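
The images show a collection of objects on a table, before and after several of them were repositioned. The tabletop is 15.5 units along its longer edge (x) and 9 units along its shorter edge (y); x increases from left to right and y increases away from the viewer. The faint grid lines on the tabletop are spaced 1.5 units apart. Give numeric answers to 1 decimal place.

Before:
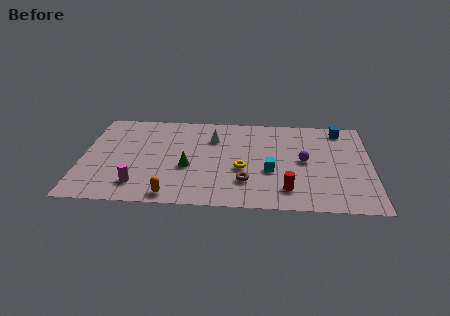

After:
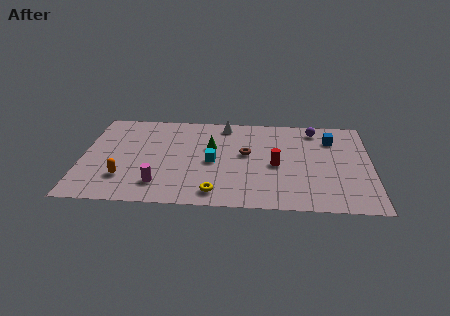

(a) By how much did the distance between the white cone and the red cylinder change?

-1.5

The distance was about 6.2 in the first image and 4.7 in the second, so they moved 1.5 units closer together.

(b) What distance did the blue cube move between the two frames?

1.1

The blue cube was near (13.9, 7.8) before and (13.4, 6.8) after, so it travelled √(0.5² + 1.0²) ≈ 1.1 units.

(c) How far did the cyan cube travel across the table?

3.2

The cyan cube moved from about (10.1, 3.5) to (7.0, 4.2), a distance of √(3.1² + 0.7²) ≈ 3.2.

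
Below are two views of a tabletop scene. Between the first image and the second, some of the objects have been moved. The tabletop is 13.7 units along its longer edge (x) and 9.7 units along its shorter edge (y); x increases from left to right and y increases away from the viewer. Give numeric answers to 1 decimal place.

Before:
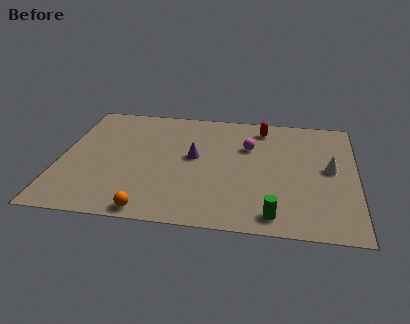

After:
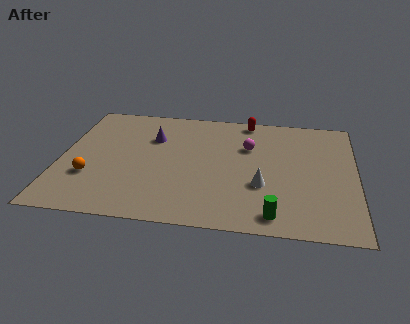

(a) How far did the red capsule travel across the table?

0.9

From (9.3, 8.2) to (8.6, 8.8), the red capsule covered √(0.7² + 0.6²) ≈ 0.9 units.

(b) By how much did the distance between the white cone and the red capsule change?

+1.0

Before: roughly 4.5 units apart; after: 5.5. That's 1.0 units further apart.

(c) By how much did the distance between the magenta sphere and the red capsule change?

+0.5

The distance was about 1.8 in the first image and 2.3 in the second, so they moved 0.5 units further apart.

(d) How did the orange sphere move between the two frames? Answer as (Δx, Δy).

(-2.9, 2.3)

The orange sphere started near (4.4, 0.8) and ended near (1.5, 3.1).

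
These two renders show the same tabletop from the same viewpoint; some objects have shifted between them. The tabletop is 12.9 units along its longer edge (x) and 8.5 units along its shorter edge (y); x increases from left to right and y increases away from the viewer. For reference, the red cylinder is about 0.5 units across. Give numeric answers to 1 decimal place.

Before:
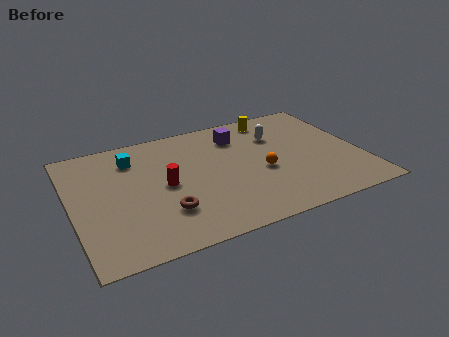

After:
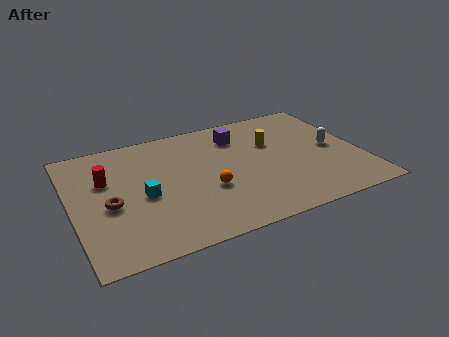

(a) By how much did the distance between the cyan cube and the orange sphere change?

-3.4

Before: roughly 6.3 units apart; after: 2.9. That's 3.4 units closer together.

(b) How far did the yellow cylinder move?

1.9

The yellow cylinder moved from about (9.4, 7.4) to (9.1, 5.5), a distance of √(0.3² + 1.9²) ≈ 1.9.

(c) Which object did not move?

the purple cube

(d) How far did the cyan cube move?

2.8

From (2.9, 6.6) to (3.1, 3.8), the cyan cube covered √(0.2² + 2.8²) ≈ 2.8 units.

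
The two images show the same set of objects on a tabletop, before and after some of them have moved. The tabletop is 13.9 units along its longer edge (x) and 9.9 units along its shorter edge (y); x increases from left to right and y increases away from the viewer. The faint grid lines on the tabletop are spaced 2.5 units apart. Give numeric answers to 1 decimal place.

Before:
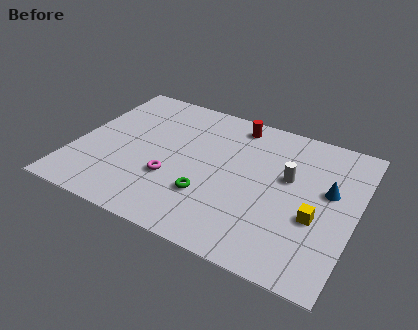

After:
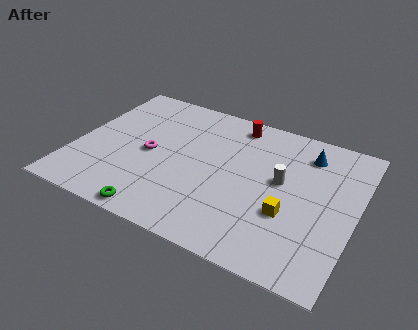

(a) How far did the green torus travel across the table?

3.1

From (6.9, 3.0) to (4.7, 0.8), the green torus covered √(2.2² + 2.2²) ≈ 3.1 units.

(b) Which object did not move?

the red cylinder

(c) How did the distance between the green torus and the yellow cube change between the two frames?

+1.4

The distance was about 5.3 in the first image and 6.7 in the second, so they moved 1.4 units further apart.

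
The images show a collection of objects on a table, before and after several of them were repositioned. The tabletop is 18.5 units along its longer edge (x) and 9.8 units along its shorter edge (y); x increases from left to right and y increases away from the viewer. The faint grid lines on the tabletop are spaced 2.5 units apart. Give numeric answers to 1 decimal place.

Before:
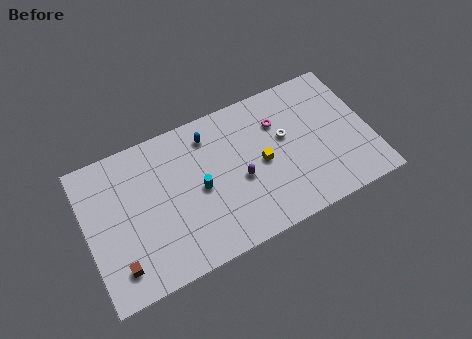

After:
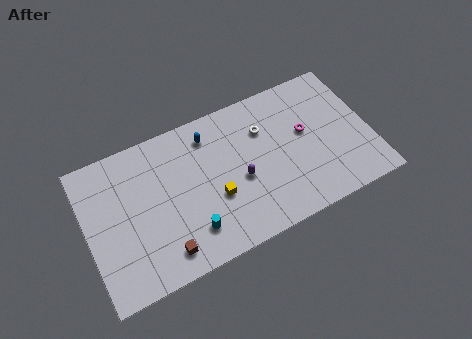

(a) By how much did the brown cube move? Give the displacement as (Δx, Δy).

(2.9, -0.3)

From the two frames, the brown cube sits at roughly (1.7, 1.9) before and (4.6, 1.6) after.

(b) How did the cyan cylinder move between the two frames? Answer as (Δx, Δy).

(-0.9, -2.5)

The cyan cylinder was at about (7.3, 4.7) and moved to about (6.4, 2.2).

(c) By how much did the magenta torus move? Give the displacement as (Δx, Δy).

(1.6, -1.4)

The magenta torus started near (12.8, 7.0) and ended near (14.4, 5.6).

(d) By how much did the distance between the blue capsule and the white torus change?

-1.6

Before: roughly 5.3 units apart; after: 3.7. That's 1.6 units closer together.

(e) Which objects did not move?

the purple capsule and the blue capsule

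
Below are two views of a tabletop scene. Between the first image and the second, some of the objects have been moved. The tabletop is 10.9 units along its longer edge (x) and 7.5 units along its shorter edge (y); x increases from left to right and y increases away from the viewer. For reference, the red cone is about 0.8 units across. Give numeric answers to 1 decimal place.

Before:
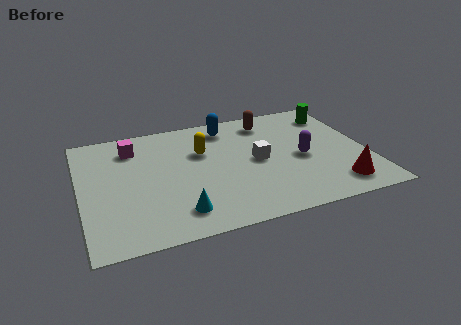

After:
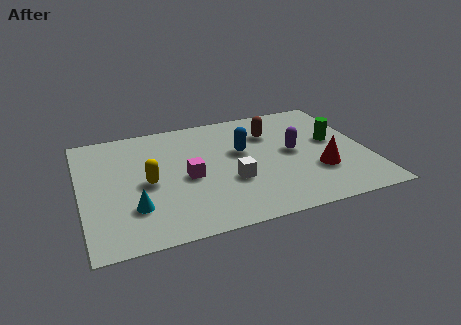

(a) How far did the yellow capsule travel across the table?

2.6

From (4.7, 4.9) to (2.5, 3.5), the yellow capsule covered √(2.2² + 1.4²) ≈ 2.6 units.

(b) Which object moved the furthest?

the magenta cube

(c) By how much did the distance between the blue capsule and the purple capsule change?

-1.9

The distance was about 3.9 in the first image and 2.0 in the second, so they moved 1.9 units closer together.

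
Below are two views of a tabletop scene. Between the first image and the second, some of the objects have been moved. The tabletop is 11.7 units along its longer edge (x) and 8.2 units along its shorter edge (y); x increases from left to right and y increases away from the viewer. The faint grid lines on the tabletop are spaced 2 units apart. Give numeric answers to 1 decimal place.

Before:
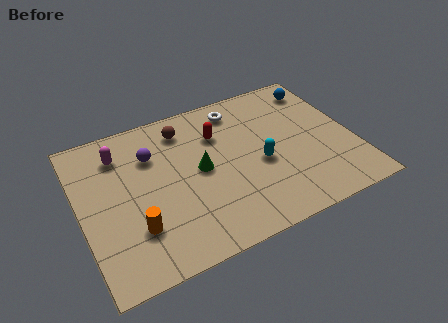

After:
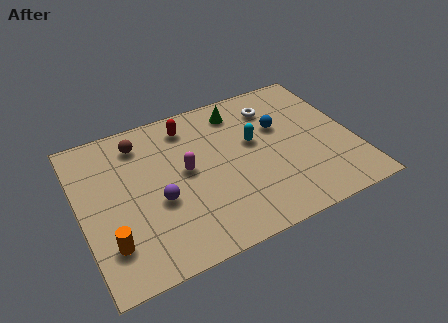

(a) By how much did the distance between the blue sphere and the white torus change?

-2.4

Before: roughly 3.6 units apart; after: 1.2. That's 2.4 units closer together.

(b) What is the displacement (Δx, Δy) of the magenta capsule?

(2.6, -2.0)

The magenta capsule was at about (1.9, 6.4) and moved to about (4.5, 4.4).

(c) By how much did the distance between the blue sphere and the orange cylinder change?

-1.4

The distance was about 9.7 in the first image and 8.3 in the second, so they moved 1.4 units closer together.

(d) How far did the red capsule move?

1.6

The red capsule was near (6.1, 5.8) before and (4.9, 6.8) after, so it travelled √(1.2² + 1.0²) ≈ 1.6 units.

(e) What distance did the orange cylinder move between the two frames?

1.1

From (2.1, 2.3) to (1.0, 2.0), the orange cylinder covered √(1.1² + 0.3²) ≈ 1.1 units.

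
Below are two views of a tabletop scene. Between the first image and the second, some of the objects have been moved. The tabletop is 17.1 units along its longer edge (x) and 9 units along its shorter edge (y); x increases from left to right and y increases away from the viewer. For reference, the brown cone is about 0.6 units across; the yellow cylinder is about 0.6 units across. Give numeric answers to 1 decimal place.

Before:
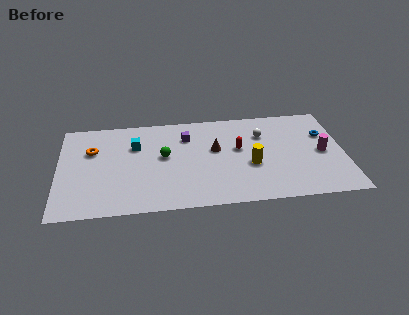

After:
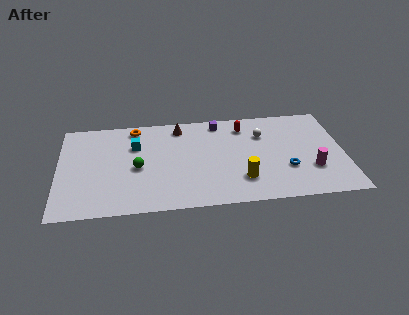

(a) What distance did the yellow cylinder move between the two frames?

1.4

The yellow cylinder moved from about (11.5, 3.6) to (10.9, 2.3), a distance of √(0.6² + 1.3²) ≈ 1.4.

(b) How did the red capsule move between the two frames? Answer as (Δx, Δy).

(0.4, 2.1)

The red capsule was at about (10.8, 5.2) and moved to about (11.2, 7.3).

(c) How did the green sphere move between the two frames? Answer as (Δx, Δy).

(-1.6, -0.9)

The green sphere started near (6.3, 5.0) and ended near (4.7, 4.1).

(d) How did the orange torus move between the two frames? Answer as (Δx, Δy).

(2.6, 1.9)

From the two frames, the orange torus sits at roughly (2.0, 6.0) before and (4.6, 7.9) after.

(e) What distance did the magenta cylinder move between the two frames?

1.7

The magenta cylinder was near (15.8, 4.3) before and (15.1, 2.8) after, so it travelled √(0.7² + 1.5²) ≈ 1.7 units.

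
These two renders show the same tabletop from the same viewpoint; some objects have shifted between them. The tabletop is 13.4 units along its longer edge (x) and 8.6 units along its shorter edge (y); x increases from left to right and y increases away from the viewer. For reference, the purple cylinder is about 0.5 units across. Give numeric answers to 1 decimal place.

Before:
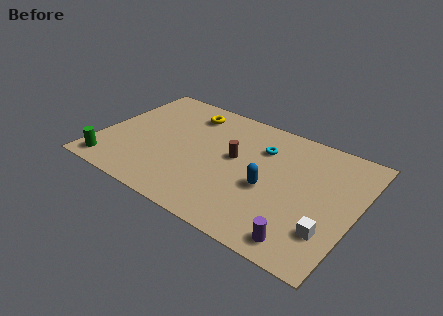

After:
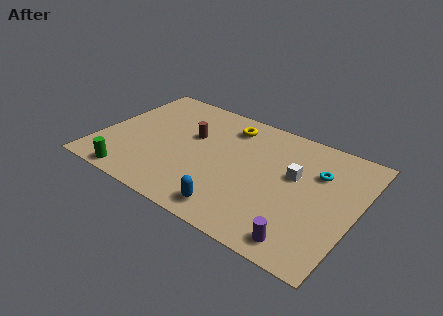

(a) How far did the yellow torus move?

2.2

The yellow torus moved from about (4.1, 7.0) to (6.3, 7.0), a distance of √(2.2² + 0.0²) ≈ 2.2.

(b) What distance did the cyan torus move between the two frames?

3.0

From (8.2, 6.2) to (11.2, 5.9), the cyan torus covered √(3.0² + 0.3²) ≈ 3.0 units.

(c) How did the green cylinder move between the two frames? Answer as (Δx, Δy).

(1.3, -0.3)

The green cylinder started near (1.0, 1.1) and ended near (2.3, 0.8).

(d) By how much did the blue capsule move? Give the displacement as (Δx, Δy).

(-1.4, -2.4)

From the two frames, the blue capsule sits at roughly (9.0, 3.6) before and (7.6, 1.2) after.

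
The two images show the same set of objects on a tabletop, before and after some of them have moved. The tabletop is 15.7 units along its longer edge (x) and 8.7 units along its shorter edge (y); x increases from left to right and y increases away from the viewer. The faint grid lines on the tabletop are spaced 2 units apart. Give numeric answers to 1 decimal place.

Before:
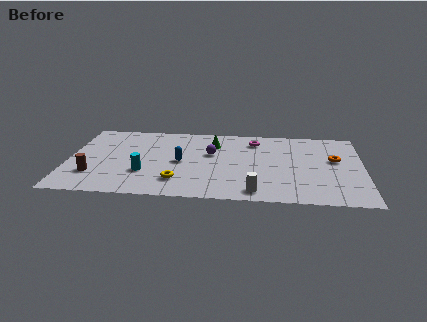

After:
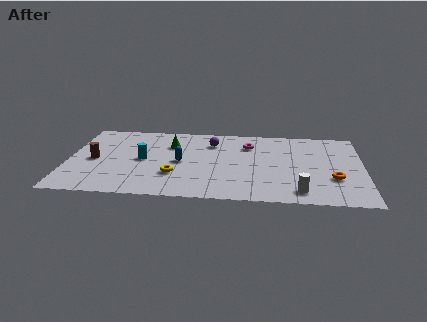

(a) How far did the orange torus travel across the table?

2.2

The orange torus moved from about (14.2, 5.1) to (14.1, 2.9), a distance of √(0.1² + 2.2²) ≈ 2.2.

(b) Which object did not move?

the blue capsule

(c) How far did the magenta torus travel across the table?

0.6

From (9.9, 7.0) to (9.6, 6.5), the magenta torus covered √(0.3² + 0.5²) ≈ 0.6 units.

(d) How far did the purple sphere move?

1.3

From (7.6, 5.3) to (7.6, 6.6), the purple sphere covered √(0.0² + 1.3²) ≈ 1.3 units.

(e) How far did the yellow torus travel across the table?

0.7

From (5.9, 2.0) to (5.7, 2.7), the yellow torus covered √(0.2² + 0.7²) ≈ 0.7 units.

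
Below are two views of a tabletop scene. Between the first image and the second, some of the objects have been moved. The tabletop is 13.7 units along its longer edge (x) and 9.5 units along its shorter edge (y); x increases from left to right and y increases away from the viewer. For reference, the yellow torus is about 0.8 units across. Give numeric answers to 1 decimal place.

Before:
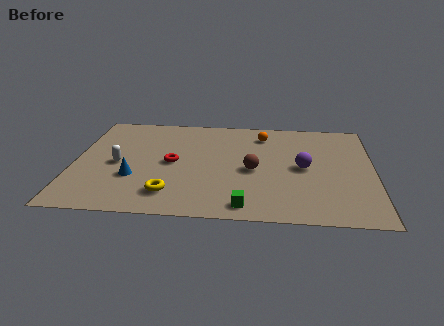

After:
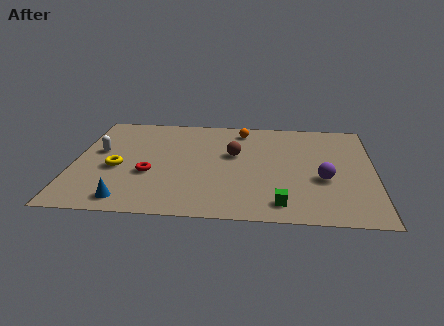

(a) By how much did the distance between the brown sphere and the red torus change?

+0.6

The distance was about 3.7 in the first image and 4.3 in the second, so they moved 0.6 units further apart.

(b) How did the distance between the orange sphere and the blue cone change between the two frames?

+1.2

Before: roughly 7.3 units apart; after: 8.5. That's 1.2 units further apart.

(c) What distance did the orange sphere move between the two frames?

1.1

The orange sphere was near (8.6, 7.7) before and (7.6, 8.1) after, so it travelled √(1.0² + 0.4²) ≈ 1.1 units.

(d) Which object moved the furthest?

the yellow torus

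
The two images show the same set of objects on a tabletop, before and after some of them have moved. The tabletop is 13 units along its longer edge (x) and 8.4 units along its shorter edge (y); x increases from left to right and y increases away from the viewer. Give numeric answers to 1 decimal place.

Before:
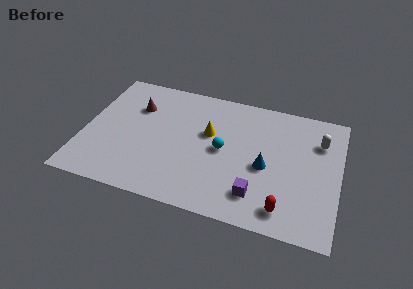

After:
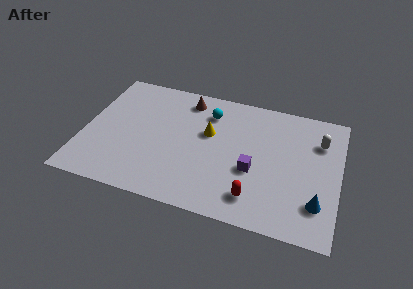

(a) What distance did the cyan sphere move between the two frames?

2.5

From (7.1, 4.2) to (6.2, 6.5), the cyan sphere covered √(0.9² + 2.3²) ≈ 2.5 units.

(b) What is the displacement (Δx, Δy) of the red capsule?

(-1.5, 0.3)

From the two frames, the red capsule sits at roughly (10.4, 1.3) before and (8.9, 1.6) after.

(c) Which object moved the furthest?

the blue cone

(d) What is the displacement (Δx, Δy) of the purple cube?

(-0.3, 1.5)

The purple cube started near (9.0, 1.8) and ended near (8.7, 3.3).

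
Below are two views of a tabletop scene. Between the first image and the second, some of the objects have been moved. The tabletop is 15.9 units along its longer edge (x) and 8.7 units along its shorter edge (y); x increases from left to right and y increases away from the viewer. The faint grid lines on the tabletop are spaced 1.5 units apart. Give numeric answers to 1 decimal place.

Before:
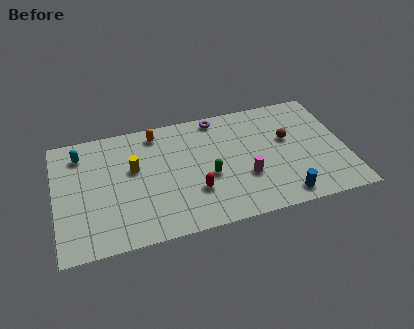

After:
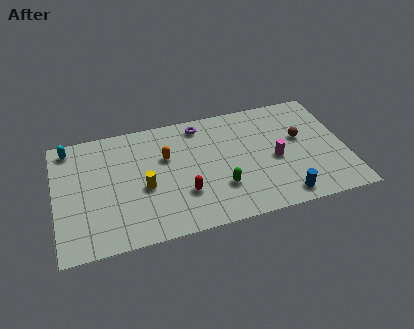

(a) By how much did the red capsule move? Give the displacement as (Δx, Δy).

(-0.6, 0.0)

The red capsule started near (7.5, 2.7) and ended near (6.9, 2.7).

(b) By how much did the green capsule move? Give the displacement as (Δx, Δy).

(0.6, -1.0)

The green capsule was at about (8.3, 3.6) and moved to about (8.9, 2.6).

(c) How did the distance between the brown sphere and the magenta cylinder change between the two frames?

-1.4

They were about 3.3 units apart before and 1.9 after — 1.4 units closer together.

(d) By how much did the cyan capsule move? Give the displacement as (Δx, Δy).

(-0.6, 0.6)

The cyan capsule started near (1.5, 7.0) and ended near (0.9, 7.6).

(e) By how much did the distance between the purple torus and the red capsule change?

-0.4

They were about 5.3 units apart before and 4.9 after — 0.4 units closer together.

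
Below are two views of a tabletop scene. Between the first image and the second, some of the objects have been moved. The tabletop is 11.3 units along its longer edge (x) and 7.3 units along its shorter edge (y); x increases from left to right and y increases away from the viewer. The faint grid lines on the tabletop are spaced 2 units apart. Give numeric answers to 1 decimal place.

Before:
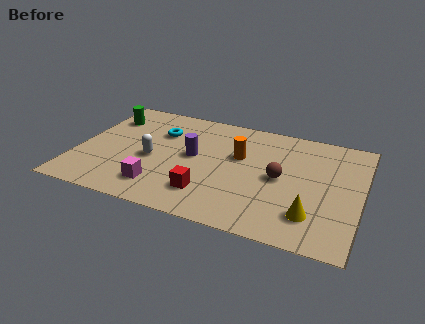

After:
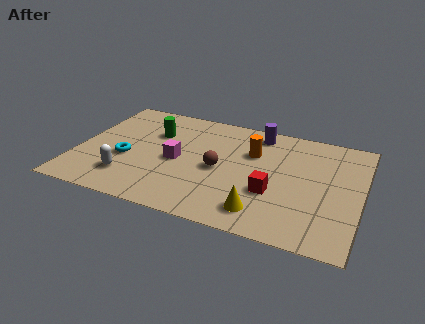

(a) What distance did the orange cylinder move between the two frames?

0.6

The orange cylinder was near (6.4, 4.5) before and (6.9, 4.9) after, so it travelled √(0.5² + 0.4²) ≈ 0.6 units.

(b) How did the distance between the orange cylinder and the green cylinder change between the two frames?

-1.6

They were about 5.6 units apart before and 4.0 after — 1.6 units closer together.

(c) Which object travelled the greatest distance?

the purple cylinder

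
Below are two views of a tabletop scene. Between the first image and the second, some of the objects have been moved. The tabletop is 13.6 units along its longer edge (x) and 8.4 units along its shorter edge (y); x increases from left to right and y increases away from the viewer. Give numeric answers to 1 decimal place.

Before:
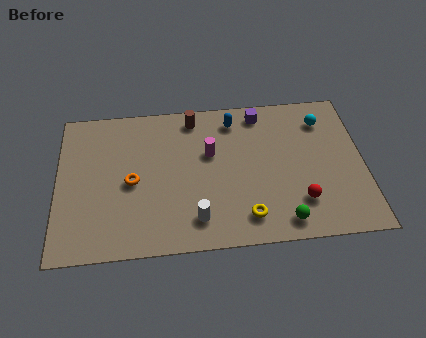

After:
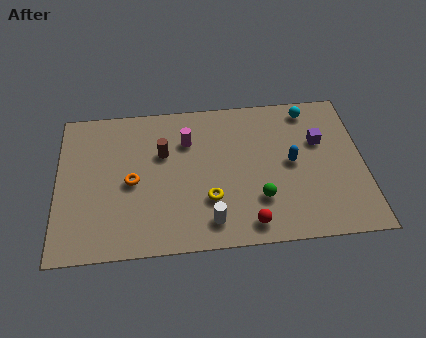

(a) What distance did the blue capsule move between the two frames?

3.7

From (7.9, 7.0) to (10.4, 4.3), the blue capsule covered √(2.5² + 2.7²) ≈ 3.7 units.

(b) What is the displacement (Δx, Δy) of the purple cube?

(2.6, -1.9)

The purple cube started near (9.1, 7.3) and ended near (11.7, 5.4).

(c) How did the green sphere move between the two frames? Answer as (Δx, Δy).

(-1.0, 1.3)

The green sphere started near (9.9, 1.1) and ended near (8.9, 2.4).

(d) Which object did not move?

the orange torus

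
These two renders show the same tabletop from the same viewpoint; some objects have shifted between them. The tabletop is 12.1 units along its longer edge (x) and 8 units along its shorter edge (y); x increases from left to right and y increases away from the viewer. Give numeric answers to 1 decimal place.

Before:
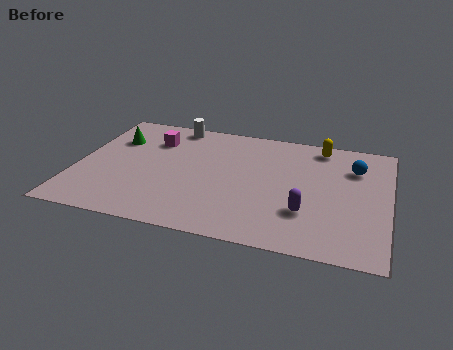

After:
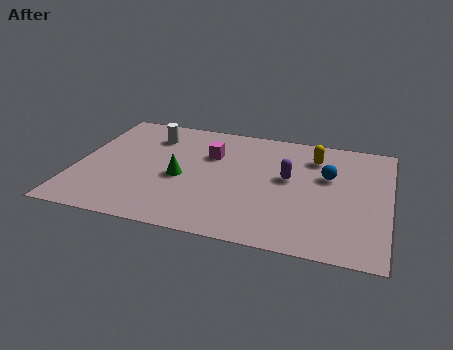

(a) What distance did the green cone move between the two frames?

3.5

From (1.3, 5.6) to (4.1, 3.5), the green cone covered √(2.8² + 2.1²) ≈ 3.5 units.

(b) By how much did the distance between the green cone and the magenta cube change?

+0.6

The distance was about 1.5 in the first image and 2.1 in the second, so they moved 0.6 units further apart.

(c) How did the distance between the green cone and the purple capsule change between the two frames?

-4.1

Before: roughly 8.3 units apart; after: 4.2. That's 4.1 units closer together.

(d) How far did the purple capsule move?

2.2

From (9.0, 2.4) to (8.2, 4.5), the purple capsule covered √(0.8² + 2.1²) ≈ 2.2 units.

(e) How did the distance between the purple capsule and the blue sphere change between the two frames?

-2.2

They were about 3.8 units apart before and 1.6 after — 2.2 units closer together.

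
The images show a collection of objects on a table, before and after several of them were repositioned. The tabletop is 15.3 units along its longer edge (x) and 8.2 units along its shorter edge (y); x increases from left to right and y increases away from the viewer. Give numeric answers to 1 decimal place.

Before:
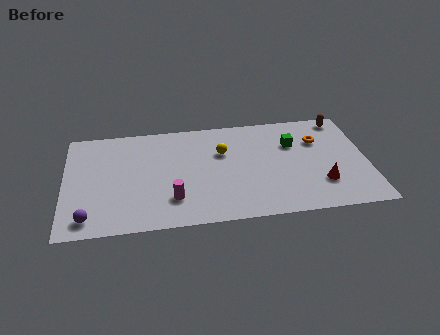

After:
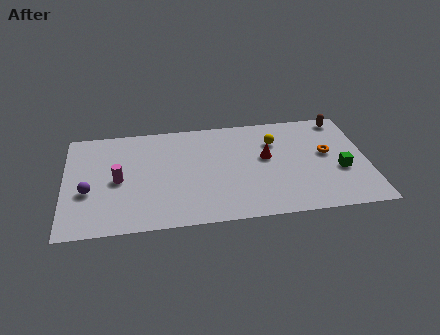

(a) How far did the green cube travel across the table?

3.3

The green cube moved from about (11.6, 5.6) to (13.9, 3.2), a distance of √(2.3² + 2.4²) ≈ 3.3.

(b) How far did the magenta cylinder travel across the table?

3.2

From (5.4, 2.1) to (2.7, 3.9), the magenta cylinder covered √(2.7² + 1.8²) ≈ 3.2 units.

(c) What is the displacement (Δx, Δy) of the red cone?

(-2.7, 2.4)

From the two frames, the red cone sits at roughly (12.9, 2.3) before and (10.2, 4.7) after.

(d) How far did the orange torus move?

1.2

From (12.9, 5.7) to (13.3, 4.6), the orange torus covered √(0.4² + 1.1²) ≈ 1.2 units.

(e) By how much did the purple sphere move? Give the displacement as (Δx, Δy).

(0.0, 2.0)

The purple sphere was at about (1.2, 1.2) and moved to about (1.2, 3.2).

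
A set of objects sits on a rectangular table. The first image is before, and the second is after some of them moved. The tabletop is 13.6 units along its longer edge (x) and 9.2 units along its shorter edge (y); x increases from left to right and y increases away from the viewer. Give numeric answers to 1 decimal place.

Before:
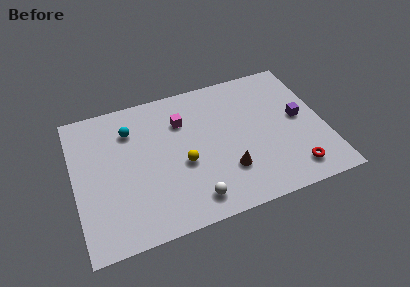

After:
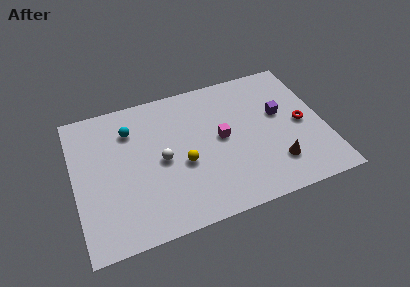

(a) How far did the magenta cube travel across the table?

2.7

The magenta cube was near (6.0, 6.6) before and (8.0, 4.8) after, so it travelled √(2.0² + 1.8²) ≈ 2.7 units.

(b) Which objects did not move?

the cyan sphere and the yellow sphere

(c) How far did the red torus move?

3.0

From (11.6, 1.5) to (12.4, 4.4), the red torus covered √(0.8² + 2.9²) ≈ 3.0 units.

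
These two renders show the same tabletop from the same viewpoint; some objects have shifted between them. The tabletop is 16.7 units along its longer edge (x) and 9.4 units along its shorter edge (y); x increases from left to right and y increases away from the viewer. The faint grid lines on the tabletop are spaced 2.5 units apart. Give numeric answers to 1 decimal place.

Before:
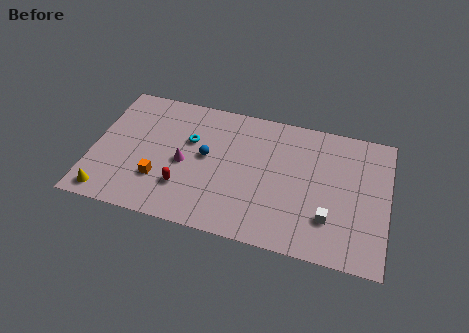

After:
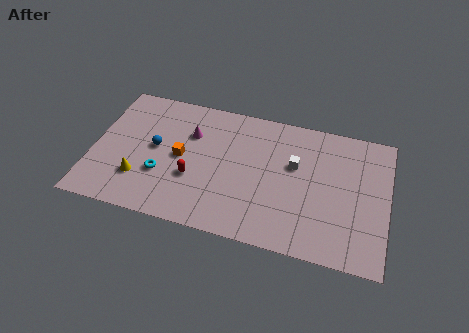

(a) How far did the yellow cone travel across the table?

2.3

The yellow cone was near (1.1, 1.1) before and (2.8, 2.6) after, so it travelled √(1.7² + 1.5²) ≈ 2.3 units.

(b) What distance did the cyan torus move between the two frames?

3.1

The cyan torus was near (5.4, 6.0) before and (4.0, 3.2) after, so it travelled √(1.4² + 2.8²) ≈ 3.1 units.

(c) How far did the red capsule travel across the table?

0.9

The red capsule was near (5.3, 2.6) before and (5.8, 3.4) after, so it travelled √(0.5² + 0.8²) ≈ 0.9 units.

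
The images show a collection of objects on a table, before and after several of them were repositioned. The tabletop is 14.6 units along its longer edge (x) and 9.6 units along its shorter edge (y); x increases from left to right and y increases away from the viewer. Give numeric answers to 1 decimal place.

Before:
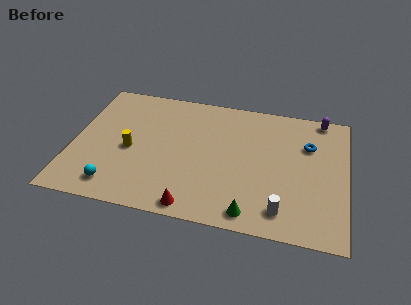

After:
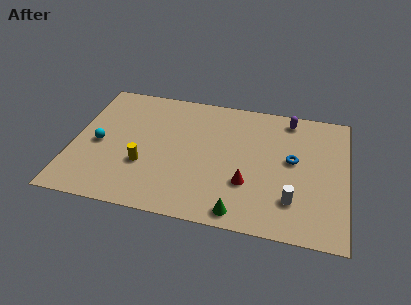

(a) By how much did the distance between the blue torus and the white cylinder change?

-2.2

Before: roughly 5.1 units apart; after: 2.9. That's 2.2 units closer together.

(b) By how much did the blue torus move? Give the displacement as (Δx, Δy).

(-0.8, -1.3)

The blue torus was at about (12.5, 6.6) and moved to about (11.7, 5.3).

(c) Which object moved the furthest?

the red cone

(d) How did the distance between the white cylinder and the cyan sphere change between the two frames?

+1.8

The distance was about 8.8 in the first image and 10.6 in the second, so they moved 1.8 units further apart.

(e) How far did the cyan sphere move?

3.1

From (2.5, 1.5) to (1.4, 4.4), the cyan sphere covered √(1.1² + 2.9²) ≈ 3.1 units.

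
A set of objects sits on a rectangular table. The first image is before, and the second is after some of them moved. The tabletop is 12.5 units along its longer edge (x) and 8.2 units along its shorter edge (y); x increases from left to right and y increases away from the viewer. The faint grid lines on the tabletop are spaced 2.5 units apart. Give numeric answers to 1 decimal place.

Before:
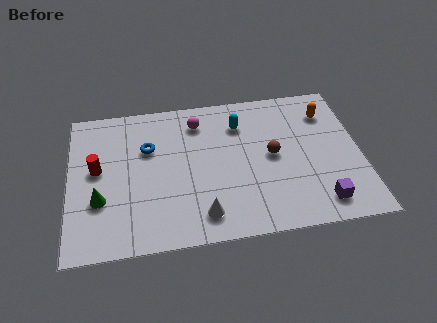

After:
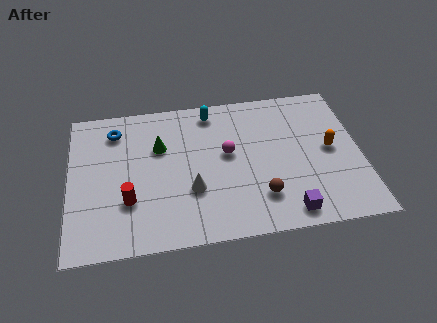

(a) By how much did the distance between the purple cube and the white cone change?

-0.6

They were about 5.0 units apart before and 4.4 after — 0.6 units closer together.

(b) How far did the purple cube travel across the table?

1.4

From (10.6, 1.3) to (9.2, 1.0), the purple cube covered √(1.4² + 0.3²) ≈ 1.4 units.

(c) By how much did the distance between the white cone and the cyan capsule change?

-0.7

They were about 5.1 units apart before and 4.4 after — 0.7 units closer together.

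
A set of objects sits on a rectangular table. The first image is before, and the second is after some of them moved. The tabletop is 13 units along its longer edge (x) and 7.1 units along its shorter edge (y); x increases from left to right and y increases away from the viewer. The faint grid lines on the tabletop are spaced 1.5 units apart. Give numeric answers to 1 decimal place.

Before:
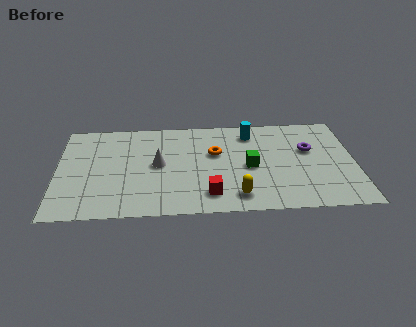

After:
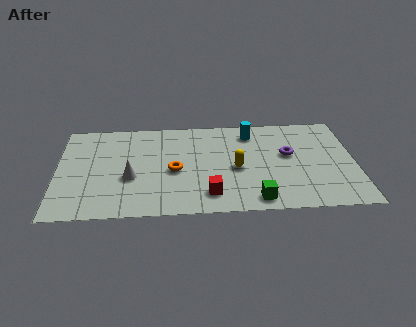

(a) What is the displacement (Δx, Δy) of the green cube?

(0.2, -2.4)

The green cube started near (8.4, 3.3) and ended near (8.6, 0.9).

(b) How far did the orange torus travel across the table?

2.2

From (6.9, 4.4) to (5.1, 3.2), the orange torus covered √(1.8² + 1.2²) ≈ 2.2 units.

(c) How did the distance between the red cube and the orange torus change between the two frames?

-0.7

The distance was about 3.0 in the first image and 2.3 in the second, so they moved 0.7 units closer together.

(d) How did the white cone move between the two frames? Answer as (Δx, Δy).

(-1.2, -0.9)

The white cone started near (4.4, 3.7) and ended near (3.2, 2.8).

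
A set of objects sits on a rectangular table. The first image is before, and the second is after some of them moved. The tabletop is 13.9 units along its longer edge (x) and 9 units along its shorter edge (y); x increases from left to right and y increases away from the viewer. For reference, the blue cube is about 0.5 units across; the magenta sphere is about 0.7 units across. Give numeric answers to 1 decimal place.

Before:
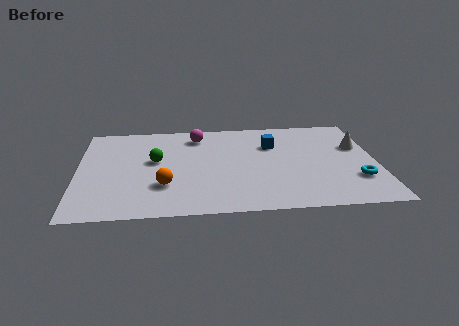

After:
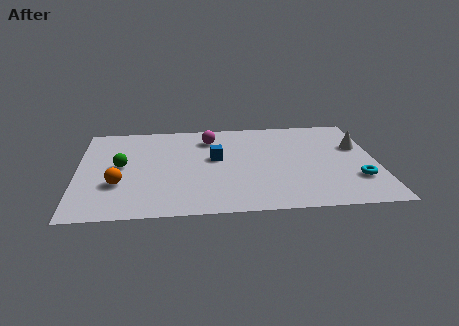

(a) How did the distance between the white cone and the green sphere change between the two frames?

+1.6

They were about 9.5 units apart before and 11.1 after — 1.6 units further apart.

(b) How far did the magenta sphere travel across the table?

0.7

The magenta sphere moved from about (5.6, 7.4) to (6.2, 7.1), a distance of √(0.6² + 0.3²) ≈ 0.7.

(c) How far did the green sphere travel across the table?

1.6

From (3.6, 5.1) to (2.0, 4.7), the green sphere covered √(1.6² + 0.4²) ≈ 1.6 units.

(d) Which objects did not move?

the cyan torus and the white cone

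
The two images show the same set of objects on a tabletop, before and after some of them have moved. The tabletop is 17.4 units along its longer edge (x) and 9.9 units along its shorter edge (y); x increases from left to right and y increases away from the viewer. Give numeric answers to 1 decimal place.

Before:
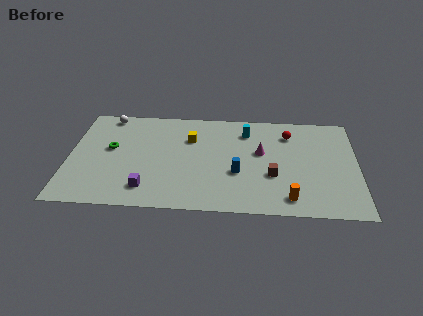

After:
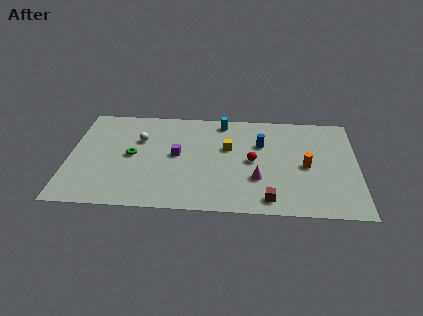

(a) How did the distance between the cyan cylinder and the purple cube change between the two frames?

-3.9

Before: roughly 8.3 units apart; after: 4.4. That's 3.9 units closer together.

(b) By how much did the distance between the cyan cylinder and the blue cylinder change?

-0.9

The distance was about 4.1 in the first image and 3.2 in the second, so they moved 0.9 units closer together.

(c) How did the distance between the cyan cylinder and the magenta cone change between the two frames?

+3.7

They were about 2.2 units apart before and 5.9 after — 3.7 units further apart.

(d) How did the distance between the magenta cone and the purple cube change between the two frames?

-2.5

The distance was about 7.8 in the first image and 5.3 in the second, so they moved 2.5 units closer together.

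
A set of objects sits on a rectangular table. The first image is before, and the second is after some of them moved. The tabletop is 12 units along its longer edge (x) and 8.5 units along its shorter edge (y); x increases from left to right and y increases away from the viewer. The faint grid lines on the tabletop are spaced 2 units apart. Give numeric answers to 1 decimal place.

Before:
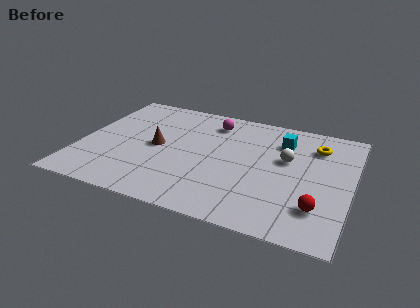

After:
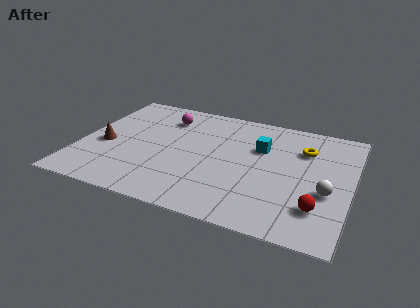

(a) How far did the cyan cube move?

1.2

The cyan cube moved from about (8.8, 6.4) to (7.9, 5.6), a distance of √(0.9² + 0.8²) ≈ 1.2.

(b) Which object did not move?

the red sphere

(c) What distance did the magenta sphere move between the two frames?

2.1

From (5.6, 6.9) to (3.5, 6.6), the magenta sphere covered √(2.1² + 0.3²) ≈ 2.1 units.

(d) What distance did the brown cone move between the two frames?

2.4

From (3.4, 4.2) to (1.1, 3.6), the brown cone covered √(2.3² + 0.6²) ≈ 2.4 units.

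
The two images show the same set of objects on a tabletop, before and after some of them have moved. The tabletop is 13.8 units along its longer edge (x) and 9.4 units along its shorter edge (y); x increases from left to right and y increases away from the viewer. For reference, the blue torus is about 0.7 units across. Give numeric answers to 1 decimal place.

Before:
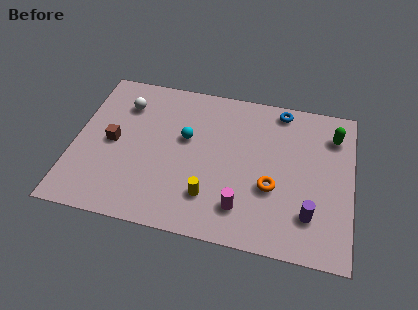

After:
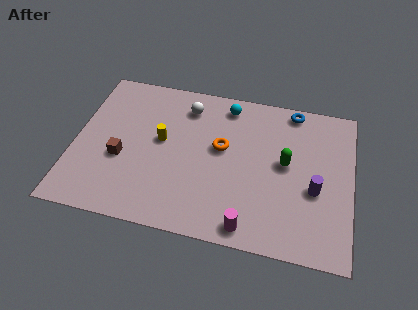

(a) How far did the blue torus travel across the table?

0.6

From (10.1, 8.4) to (10.7, 8.5), the blue torus covered √(0.6² + 0.1²) ≈ 0.6 units.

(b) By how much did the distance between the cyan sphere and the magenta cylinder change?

+2.6

They were about 4.7 units apart before and 7.3 after — 2.6 units further apart.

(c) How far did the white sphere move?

3.1

From (2.3, 7.1) to (5.4, 7.6), the white sphere covered √(3.1² + 0.5²) ≈ 3.1 units.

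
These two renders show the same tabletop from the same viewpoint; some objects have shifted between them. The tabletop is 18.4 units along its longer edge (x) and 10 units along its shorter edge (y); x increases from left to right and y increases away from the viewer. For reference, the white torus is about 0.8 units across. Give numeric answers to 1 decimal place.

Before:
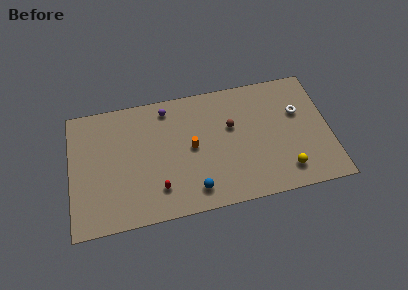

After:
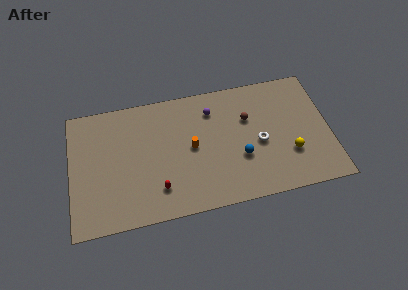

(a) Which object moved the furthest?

the blue sphere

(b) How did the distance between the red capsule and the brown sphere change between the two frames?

+1.2

Before: roughly 6.7 units apart; after: 7.9. That's 1.2 units further apart.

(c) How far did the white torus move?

3.5

From (16.3, 6.4) to (13.4, 4.5), the white torus covered √(2.9² + 1.9²) ≈ 3.5 units.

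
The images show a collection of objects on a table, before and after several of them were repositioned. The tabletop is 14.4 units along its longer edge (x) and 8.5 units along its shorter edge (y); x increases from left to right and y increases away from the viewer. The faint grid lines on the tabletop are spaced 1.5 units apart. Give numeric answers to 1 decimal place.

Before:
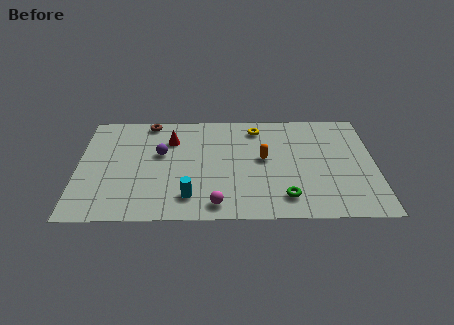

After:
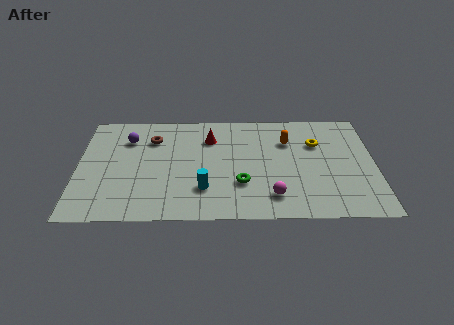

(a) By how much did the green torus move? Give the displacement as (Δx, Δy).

(-2.1, 1.1)

The green torus was at about (10.0, 1.6) and moved to about (7.9, 2.7).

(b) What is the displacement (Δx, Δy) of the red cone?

(1.9, 0.1)

From the two frames, the red cone sits at roughly (4.5, 6.2) before and (6.4, 6.3) after.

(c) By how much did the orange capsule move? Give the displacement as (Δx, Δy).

(1.2, 1.4)

From the two frames, the orange capsule sits at roughly (9.0, 4.6) before and (10.2, 6.0) after.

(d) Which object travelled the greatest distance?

the yellow torus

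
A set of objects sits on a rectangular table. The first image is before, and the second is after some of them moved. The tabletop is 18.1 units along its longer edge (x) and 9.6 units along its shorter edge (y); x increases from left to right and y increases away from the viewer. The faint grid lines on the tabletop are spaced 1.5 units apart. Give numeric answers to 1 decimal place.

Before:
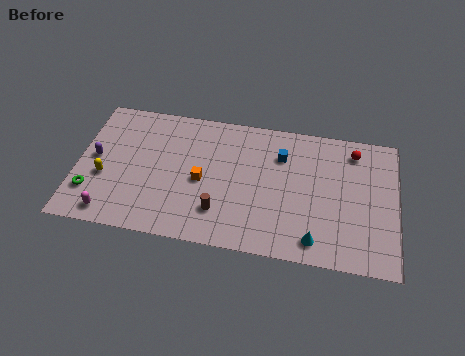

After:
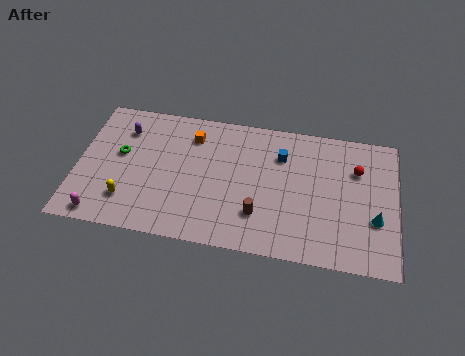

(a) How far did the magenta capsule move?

0.5

From (2.1, 1.2) to (1.6, 1.0), the magenta capsule covered √(0.5² + 0.2²) ≈ 0.5 units.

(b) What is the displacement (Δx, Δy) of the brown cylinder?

(2.2, 0.2)

The brown cylinder started near (8.2, 2.4) and ended near (10.4, 2.6).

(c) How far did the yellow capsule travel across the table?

2.0

From (1.6, 3.7) to (3.0, 2.3), the yellow capsule covered √(1.4² + 1.4²) ≈ 2.0 units.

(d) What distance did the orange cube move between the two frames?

3.2

From (7.1, 4.4) to (6.4, 7.5), the orange cube covered √(0.7² + 3.1²) ≈ 3.2 units.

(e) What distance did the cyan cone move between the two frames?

3.9

The cyan cone moved from about (13.6, 1.4) to (16.9, 3.4), a distance of √(3.3² + 2.0²) ≈ 3.9.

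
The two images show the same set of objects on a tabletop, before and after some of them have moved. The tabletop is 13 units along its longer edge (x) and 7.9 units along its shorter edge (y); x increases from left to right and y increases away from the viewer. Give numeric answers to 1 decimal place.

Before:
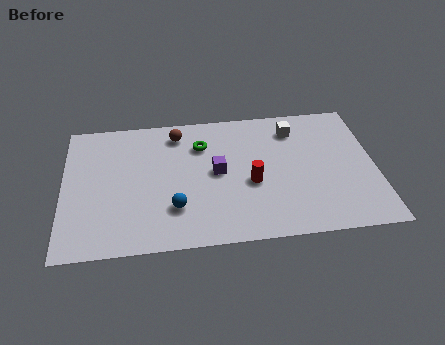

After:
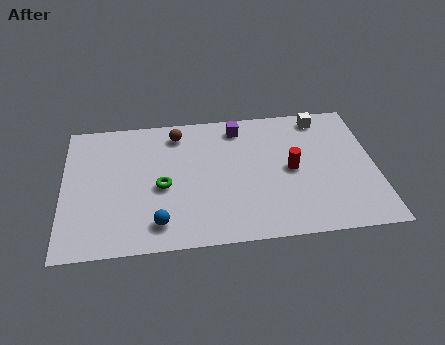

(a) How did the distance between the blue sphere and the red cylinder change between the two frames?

+2.7

They were about 3.4 units apart before and 6.1 after — 2.7 units further apart.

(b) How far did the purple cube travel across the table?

2.8

From (6.4, 4.1) to (7.4, 6.7), the purple cube covered √(1.0² + 2.6²) ≈ 2.8 units.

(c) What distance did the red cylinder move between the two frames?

1.8

The red cylinder was near (7.8, 3.3) before and (9.5, 3.9) after, so it travelled √(1.7² + 0.6²) ≈ 1.8 units.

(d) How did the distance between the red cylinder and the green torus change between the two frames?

+2.2

Before: roughly 3.2 units apart; after: 5.4. That's 2.2 units further apart.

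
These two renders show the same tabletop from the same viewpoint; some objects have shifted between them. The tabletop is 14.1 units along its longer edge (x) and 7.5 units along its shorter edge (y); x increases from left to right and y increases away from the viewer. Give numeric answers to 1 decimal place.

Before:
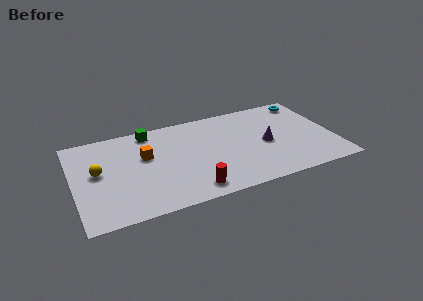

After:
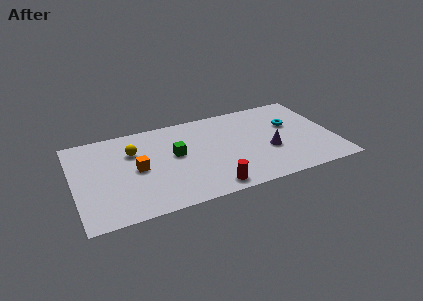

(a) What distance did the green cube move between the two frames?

2.7

From (4.3, 6.6) to (5.5, 4.2), the green cube covered √(1.2² + 2.4²) ≈ 2.7 units.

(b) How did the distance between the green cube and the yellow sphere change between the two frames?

-1.5

Before: roughly 3.9 units apart; after: 2.4. That's 1.5 units closer together.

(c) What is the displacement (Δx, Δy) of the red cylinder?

(1.0, -0.2)

The red cylinder was at about (6.1, 1.1) and moved to about (7.1, 0.9).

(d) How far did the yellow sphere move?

2.3

The yellow sphere moved from about (1.3, 4.1) to (3.3, 5.2), a distance of √(2.0² + 1.1²) ≈ 2.3.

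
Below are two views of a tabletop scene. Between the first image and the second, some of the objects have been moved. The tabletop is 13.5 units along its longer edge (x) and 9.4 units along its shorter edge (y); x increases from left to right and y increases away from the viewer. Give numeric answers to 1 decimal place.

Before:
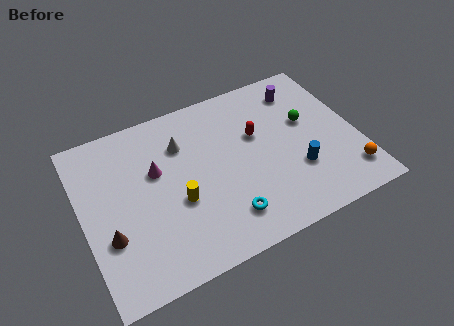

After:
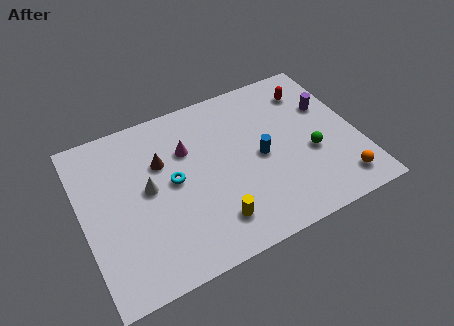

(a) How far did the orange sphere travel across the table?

0.6

The orange sphere was near (12.7, 1.8) before and (12.2, 1.5) after, so it travelled √(0.5² + 0.3²) ≈ 0.6 units.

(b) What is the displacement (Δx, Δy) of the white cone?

(-1.9, -1.8)

The white cone was at about (5.1, 6.8) and moved to about (3.2, 5.0).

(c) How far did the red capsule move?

3.3

The red capsule moved from about (8.7, 5.8) to (11.6, 7.4), a distance of √(2.9² + 1.6²) ≈ 3.3.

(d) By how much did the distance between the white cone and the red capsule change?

+5.0

The distance was about 3.7 in the first image and 8.7 in the second, so they moved 5.0 units further apart.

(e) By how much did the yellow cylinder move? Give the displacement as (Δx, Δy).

(1.5, -1.8)

From the two frames, the yellow cylinder sits at roughly (4.5, 3.7) before and (6.0, 1.9) after.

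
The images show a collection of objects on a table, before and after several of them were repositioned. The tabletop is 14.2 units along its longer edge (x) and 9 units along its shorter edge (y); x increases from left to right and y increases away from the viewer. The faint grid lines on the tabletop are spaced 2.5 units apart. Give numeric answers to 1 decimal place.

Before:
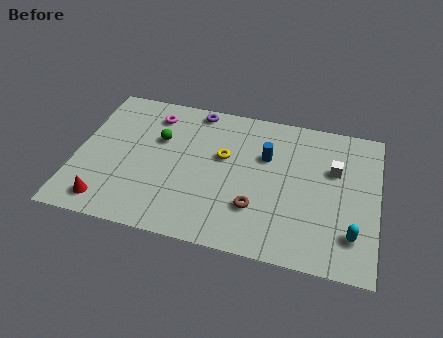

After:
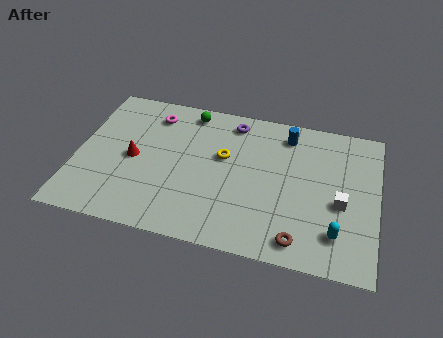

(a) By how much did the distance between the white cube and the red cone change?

-1.5

They were about 11.3 units apart before and 9.8 after — 1.5 units closer together.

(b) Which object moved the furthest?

the red cone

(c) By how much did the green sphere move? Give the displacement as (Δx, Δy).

(1.3, 2.1)

The green sphere was at about (3.8, 5.8) and moved to about (5.1, 7.9).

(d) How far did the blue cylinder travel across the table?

1.8

From (8.9, 5.9) to (9.8, 7.5), the blue cylinder covered √(0.9² + 1.6²) ≈ 1.8 units.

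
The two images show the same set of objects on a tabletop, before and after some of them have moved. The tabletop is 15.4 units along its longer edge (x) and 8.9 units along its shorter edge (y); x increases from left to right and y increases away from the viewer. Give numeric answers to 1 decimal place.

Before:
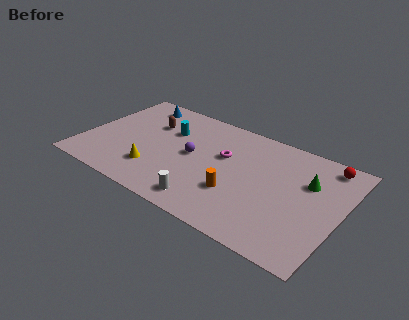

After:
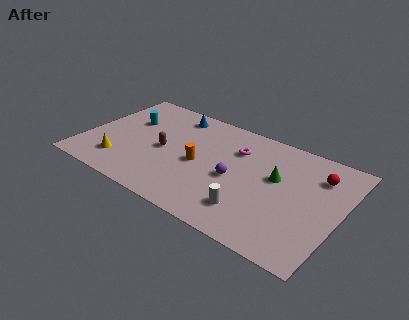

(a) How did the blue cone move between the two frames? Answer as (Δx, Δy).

(2.3, 0.0)

The blue cone was at about (2.5, 7.6) and moved to about (4.8, 7.6).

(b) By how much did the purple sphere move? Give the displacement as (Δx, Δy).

(2.7, -0.6)

The purple sphere started near (6.5, 4.6) and ended near (9.2, 4.0).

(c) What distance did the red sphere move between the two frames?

1.1

From (14.1, 7.8) to (13.8, 6.7), the red sphere covered √(0.3² + 1.1²) ≈ 1.1 units.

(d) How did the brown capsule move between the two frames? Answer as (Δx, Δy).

(1.2, -1.9)

The brown capsule was at about (3.6, 6.1) and moved to about (4.8, 4.2).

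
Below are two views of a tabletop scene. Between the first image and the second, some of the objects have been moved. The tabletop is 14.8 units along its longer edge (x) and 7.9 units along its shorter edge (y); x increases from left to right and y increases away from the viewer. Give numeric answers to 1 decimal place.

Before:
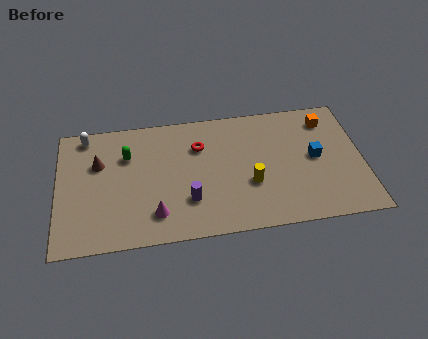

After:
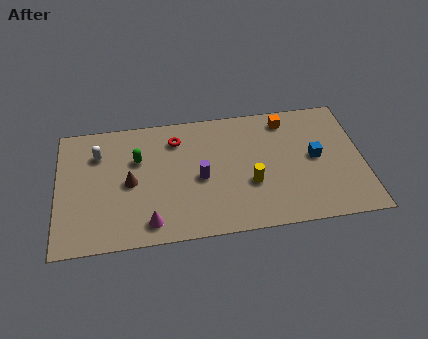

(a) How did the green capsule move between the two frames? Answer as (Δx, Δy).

(0.5, -0.3)

The green capsule started near (3.4, 5.5) and ended near (3.9, 5.2).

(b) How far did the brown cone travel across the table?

2.1

From (2.0, 5.2) to (3.5, 3.8), the brown cone covered √(1.5² + 1.4²) ≈ 2.1 units.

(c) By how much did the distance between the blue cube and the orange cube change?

+0.5

The distance was about 2.4 in the first image and 2.9 in the second, so they moved 0.5 units further apart.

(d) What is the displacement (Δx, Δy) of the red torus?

(-1.1, 0.6)

The red torus started near (6.9, 5.6) and ended near (5.8, 6.2).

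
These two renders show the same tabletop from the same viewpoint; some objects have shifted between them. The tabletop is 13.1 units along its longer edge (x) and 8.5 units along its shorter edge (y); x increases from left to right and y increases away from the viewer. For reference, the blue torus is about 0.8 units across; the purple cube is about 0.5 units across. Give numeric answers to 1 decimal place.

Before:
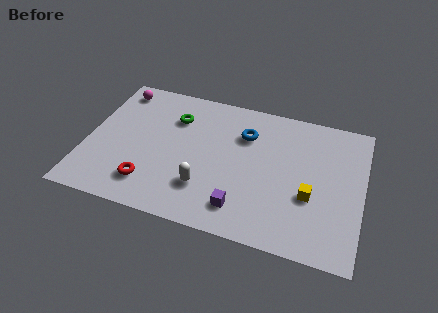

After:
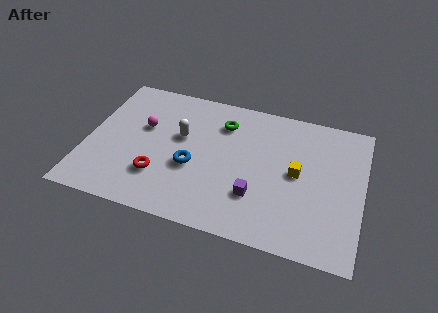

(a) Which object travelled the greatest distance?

the blue torus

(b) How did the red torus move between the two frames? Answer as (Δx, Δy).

(0.4, 0.6)

The red torus was at about (3.2, 1.8) and moved to about (3.6, 2.4).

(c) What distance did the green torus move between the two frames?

2.3

From (4.0, 6.2) to (6.3, 6.5), the green torus covered √(2.3² + 0.3²) ≈ 2.3 units.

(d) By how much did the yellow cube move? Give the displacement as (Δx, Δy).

(-0.7, 1.2)

From the two frames, the yellow cube sits at roughly (10.7, 3.2) before and (10.0, 4.4) after.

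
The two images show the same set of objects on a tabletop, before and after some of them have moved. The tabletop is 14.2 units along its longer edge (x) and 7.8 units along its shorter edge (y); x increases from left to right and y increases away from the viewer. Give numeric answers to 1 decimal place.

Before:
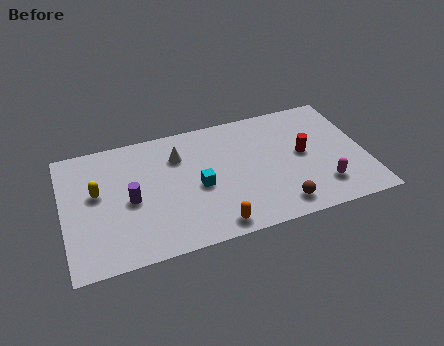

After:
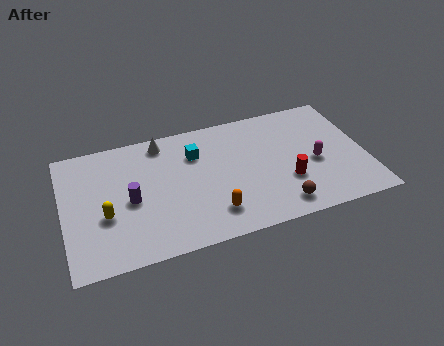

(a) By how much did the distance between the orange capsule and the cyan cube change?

+1.3

They were about 2.6 units apart before and 3.9 after — 1.3 units further apart.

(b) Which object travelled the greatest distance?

the cyan cube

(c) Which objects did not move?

the brown sphere and the purple cylinder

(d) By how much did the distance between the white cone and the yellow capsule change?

+0.7

Before: roughly 4.1 units apart; after: 4.8. That's 0.7 units further apart.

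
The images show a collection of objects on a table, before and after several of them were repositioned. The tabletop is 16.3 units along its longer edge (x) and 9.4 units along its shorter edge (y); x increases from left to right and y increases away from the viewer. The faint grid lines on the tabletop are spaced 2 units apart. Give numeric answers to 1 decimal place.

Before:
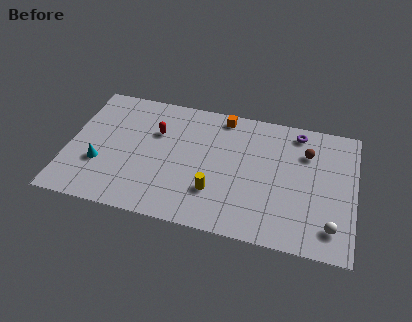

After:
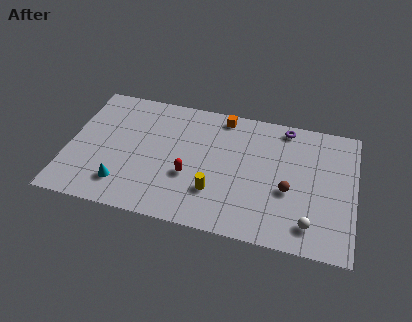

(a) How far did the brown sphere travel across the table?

3.1

The brown sphere was near (13.5, 6.8) before and (12.6, 3.8) after, so it travelled √(0.9² + 3.0²) ≈ 3.1 units.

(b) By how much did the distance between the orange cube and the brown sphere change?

+0.9

Before: roughly 5.2 units apart; after: 6.1. That's 0.9 units further apart.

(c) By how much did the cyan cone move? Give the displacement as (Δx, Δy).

(1.4, -1.2)

The cyan cone started near (1.9, 3.2) and ended near (3.3, 2.0).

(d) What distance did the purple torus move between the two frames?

0.7

The purple torus moved from about (12.9, 8.2) to (12.2, 8.4), a distance of √(0.7² + 0.2²) ≈ 0.7.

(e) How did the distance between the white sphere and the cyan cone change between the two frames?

-2.7

Before: roughly 13.3 units apart; after: 10.6. That's 2.7 units closer together.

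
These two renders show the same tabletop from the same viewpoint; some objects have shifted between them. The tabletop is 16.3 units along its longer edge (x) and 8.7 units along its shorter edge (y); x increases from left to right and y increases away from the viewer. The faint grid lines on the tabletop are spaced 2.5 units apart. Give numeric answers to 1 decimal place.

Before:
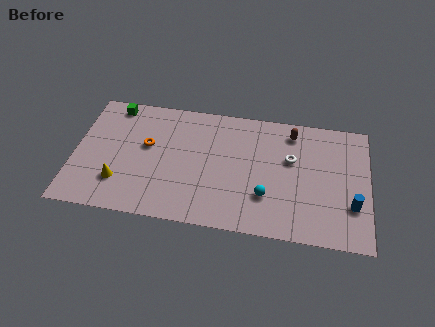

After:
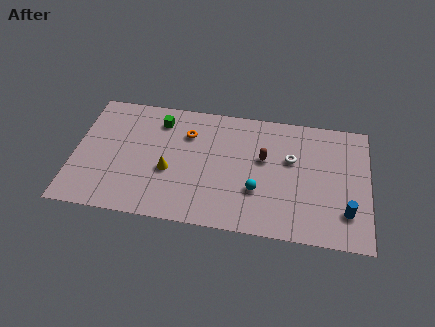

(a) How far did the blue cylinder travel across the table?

0.6

The blue cylinder was near (15.4, 2.7) before and (15.1, 2.2) after, so it travelled √(0.3² + 0.5²) ≈ 0.6 units.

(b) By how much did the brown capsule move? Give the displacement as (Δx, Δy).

(-1.5, -2.1)

From the two frames, the brown capsule sits at roughly (12.0, 7.3) before and (10.5, 5.2) after.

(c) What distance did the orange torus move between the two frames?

2.5

The orange torus moved from about (4.0, 5.1) to (6.2, 6.3), a distance of √(2.2² + 1.2²) ≈ 2.5.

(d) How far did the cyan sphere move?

0.6

From (10.7, 2.6) to (10.2, 2.9), the cyan sphere covered √(0.5² + 0.3²) ≈ 0.6 units.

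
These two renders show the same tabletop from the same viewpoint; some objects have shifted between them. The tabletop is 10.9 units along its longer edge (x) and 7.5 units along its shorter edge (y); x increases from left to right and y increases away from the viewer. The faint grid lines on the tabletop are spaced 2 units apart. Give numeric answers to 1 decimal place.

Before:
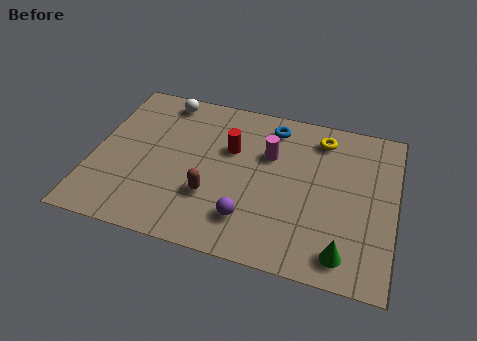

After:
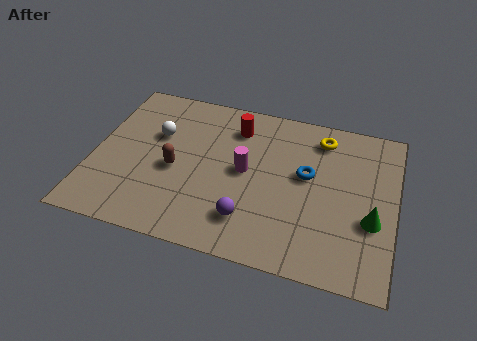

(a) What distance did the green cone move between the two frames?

1.9

From (9.2, 1.1) to (10.1, 2.8), the green cone covered √(0.9² + 1.7²) ≈ 1.9 units.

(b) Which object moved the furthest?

the blue torus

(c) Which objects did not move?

the purple sphere and the yellow torus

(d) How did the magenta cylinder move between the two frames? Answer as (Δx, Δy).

(-0.8, -1.0)

From the two frames, the magenta cylinder sits at roughly (6.3, 4.9) before and (5.5, 3.9) after.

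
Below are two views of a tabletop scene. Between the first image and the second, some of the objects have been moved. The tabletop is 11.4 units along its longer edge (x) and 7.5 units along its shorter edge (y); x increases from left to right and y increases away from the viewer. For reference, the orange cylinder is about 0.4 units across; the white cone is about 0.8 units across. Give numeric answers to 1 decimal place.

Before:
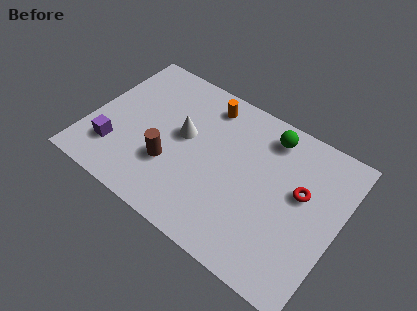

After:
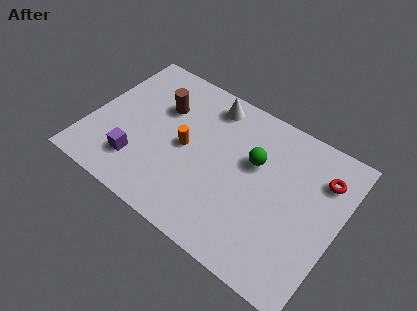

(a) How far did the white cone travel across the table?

2.3

The white cone moved from about (4.2, 4.2) to (5.0, 6.4), a distance of √(0.8² + 2.2²) ≈ 2.3.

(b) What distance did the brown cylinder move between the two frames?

2.8

From (3.9, 2.5) to (3.0, 5.1), the brown cylinder covered √(0.9² + 2.6²) ≈ 2.8 units.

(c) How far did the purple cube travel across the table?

1.1

From (1.4, 1.9) to (2.5, 1.8), the purple cube covered √(1.1² + 0.1²) ≈ 1.1 units.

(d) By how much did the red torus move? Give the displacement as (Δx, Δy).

(0.8, 1.2)

The red torus started near (9.6, 4.4) and ended near (10.4, 5.6).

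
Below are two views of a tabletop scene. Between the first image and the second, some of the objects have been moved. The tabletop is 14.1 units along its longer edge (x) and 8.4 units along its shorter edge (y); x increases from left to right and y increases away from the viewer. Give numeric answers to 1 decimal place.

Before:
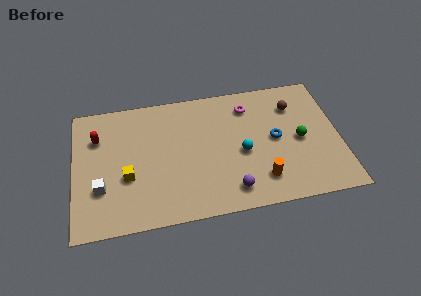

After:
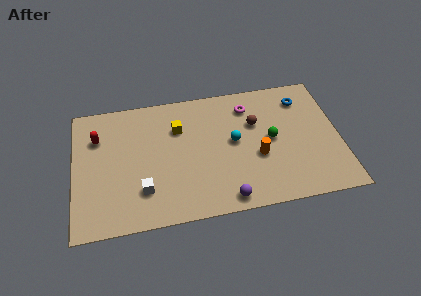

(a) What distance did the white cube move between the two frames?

2.3

The white cube was near (1.4, 2.7) before and (3.6, 2.2) after, so it travelled √(2.2² + 0.5²) ≈ 2.3 units.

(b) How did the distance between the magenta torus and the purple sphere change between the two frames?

+0.6

Before: roughly 5.4 units apart; after: 6.0. That's 0.6 units further apart.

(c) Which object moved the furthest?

the yellow cube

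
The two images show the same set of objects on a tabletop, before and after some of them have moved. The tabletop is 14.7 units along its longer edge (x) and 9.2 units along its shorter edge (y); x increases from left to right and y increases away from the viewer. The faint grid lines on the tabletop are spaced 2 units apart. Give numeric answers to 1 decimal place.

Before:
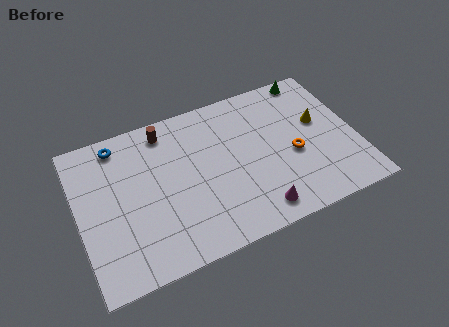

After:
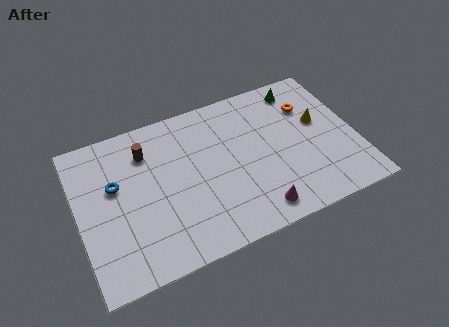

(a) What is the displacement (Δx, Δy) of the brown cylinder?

(-1.1, -0.9)

The brown cylinder was at about (4.9, 7.9) and moved to about (3.8, 7.0).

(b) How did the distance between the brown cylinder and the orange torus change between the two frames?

+1.2

The distance was about 7.5 in the first image and 8.7 in the second, so they moved 1.2 units further apart.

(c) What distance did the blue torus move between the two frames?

2.4

The blue torus moved from about (2.4, 8.0) to (2.0, 5.6), a distance of √(0.4² + 2.4²) ≈ 2.4.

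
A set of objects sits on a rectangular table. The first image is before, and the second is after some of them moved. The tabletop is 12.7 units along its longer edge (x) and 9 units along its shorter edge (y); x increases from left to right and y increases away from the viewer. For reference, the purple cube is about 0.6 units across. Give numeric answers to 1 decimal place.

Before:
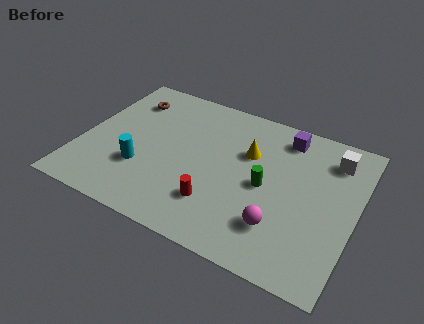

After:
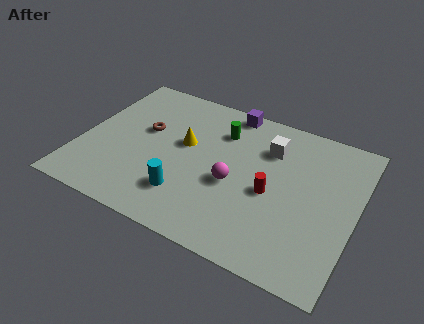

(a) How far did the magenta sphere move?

2.7

The magenta sphere moved from about (9.5, 2.3) to (7.2, 3.8), a distance of √(2.3² + 1.5²) ≈ 2.7.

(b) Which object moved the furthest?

the green cylinder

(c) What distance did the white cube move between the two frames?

3.0

The white cube was near (11.4, 7.2) before and (8.5, 6.6) after, so it travelled √(2.9² + 0.6²) ≈ 3.0 units.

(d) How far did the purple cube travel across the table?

2.8

The purple cube was near (9.1, 7.6) before and (6.4, 8.2) after, so it travelled √(2.7² + 0.6²) ≈ 2.8 units.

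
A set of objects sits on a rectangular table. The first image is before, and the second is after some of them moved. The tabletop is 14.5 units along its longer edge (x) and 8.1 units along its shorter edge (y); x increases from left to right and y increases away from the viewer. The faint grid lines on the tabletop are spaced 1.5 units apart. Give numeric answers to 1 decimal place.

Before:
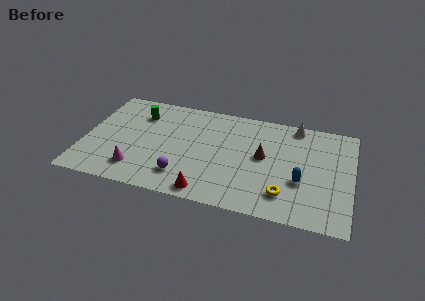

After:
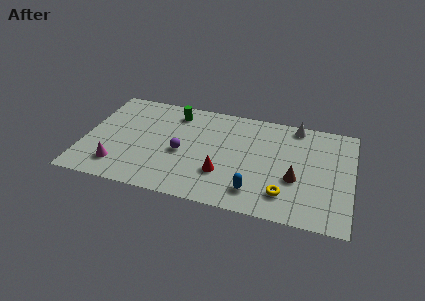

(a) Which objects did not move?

the yellow torus and the white cone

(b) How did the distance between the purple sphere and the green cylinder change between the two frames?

-1.9

The distance was about 5.1 in the first image and 3.2 in the second, so they moved 1.9 units closer together.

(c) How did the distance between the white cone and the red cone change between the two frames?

-1.7

The distance was about 7.8 in the first image and 6.1 in the second, so they moved 1.7 units closer together.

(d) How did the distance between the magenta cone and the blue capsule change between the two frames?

-1.5

Before: roughly 8.9 units apart; after: 7.4. That's 1.5 units closer together.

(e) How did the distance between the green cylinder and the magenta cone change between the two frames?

+1.3

The distance was about 4.4 in the first image and 5.7 in the second, so they moved 1.3 units further apart.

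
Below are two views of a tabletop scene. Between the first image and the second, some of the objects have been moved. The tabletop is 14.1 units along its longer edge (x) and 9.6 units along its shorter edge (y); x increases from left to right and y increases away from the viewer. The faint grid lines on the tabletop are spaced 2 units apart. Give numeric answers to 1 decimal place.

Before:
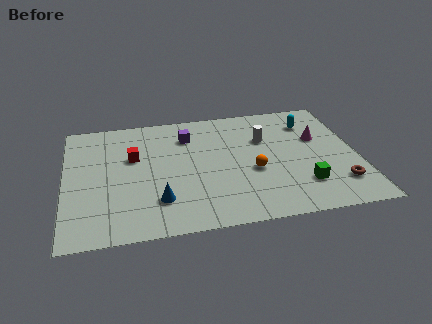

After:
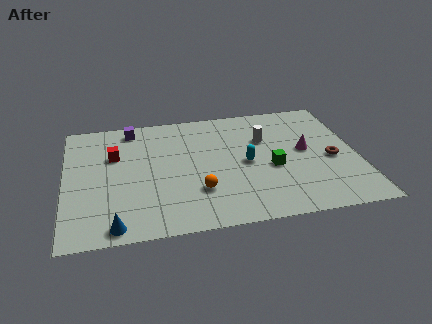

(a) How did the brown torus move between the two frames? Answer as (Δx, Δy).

(-0.2, 2.0)

The brown torus started near (13.0, 2.2) and ended near (12.8, 4.2).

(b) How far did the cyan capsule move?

4.3

From (12.0, 7.4) to (8.7, 4.6), the cyan capsule covered √(3.3² + 2.8²) ≈ 4.3 units.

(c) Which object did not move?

the white cylinder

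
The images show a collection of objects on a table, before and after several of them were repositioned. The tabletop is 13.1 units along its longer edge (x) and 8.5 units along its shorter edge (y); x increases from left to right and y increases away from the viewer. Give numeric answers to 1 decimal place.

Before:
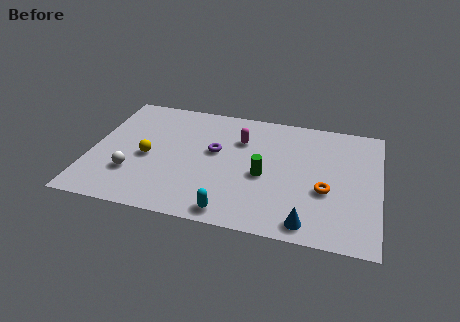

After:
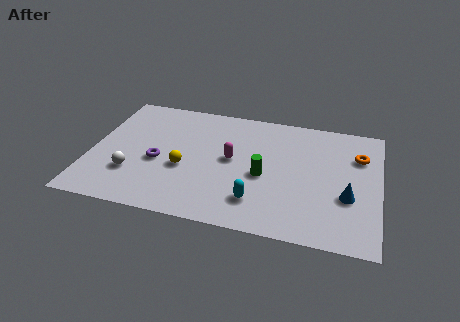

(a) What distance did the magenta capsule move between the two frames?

1.5

From (6.7, 6.0) to (6.4, 4.5), the magenta capsule covered √(0.3² + 1.5²) ≈ 1.5 units.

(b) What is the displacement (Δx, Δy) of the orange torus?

(1.4, 2.7)

The orange torus was at about (10.7, 3.3) and moved to about (12.1, 6.0).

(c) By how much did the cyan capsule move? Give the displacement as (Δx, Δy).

(1.1, 1.0)

The cyan capsule started near (6.6, 0.9) and ended near (7.7, 1.9).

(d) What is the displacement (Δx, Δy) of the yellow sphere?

(1.7, -0.4)

The yellow sphere was at about (2.6, 3.8) and moved to about (4.3, 3.4).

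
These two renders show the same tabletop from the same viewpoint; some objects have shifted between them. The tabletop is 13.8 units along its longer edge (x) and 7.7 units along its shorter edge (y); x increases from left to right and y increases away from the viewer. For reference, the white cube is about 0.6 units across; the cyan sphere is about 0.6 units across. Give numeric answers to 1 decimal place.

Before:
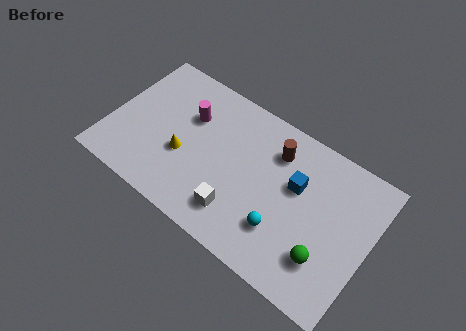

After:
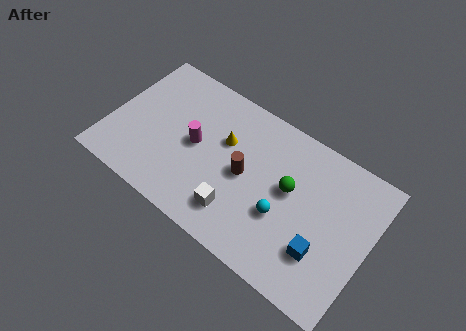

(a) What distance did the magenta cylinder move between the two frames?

1.4

The magenta cylinder was near (3.9, 5.2) before and (4.5, 3.9) after, so it travelled √(0.6² + 1.3²) ≈ 1.4 units.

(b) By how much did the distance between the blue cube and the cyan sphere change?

-0.3

The distance was about 2.6 in the first image and 2.3 in the second, so they moved 0.3 units closer together.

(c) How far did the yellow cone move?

2.7

The yellow cone moved from about (4.0, 3.0) to (5.9, 4.9), a distance of √(1.9² + 1.9²) ≈ 2.7.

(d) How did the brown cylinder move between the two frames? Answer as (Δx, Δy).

(-1.3, -2.1)

From the two frames, the brown cylinder sits at roughly (8.5, 5.9) before and (7.2, 3.8) after.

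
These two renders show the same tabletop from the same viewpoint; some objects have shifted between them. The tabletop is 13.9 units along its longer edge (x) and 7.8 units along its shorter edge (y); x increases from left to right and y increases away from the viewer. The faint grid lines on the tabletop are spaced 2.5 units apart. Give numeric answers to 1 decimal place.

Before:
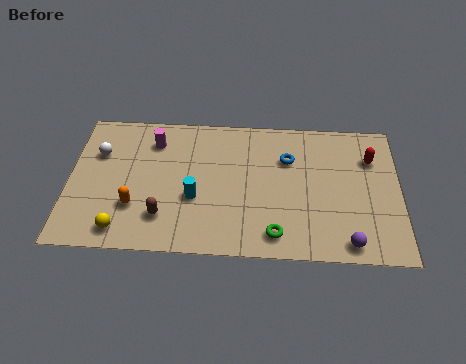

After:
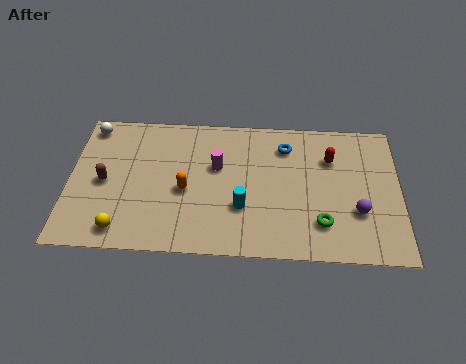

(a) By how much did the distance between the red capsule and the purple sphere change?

-1.7

They were about 4.8 units apart before and 3.1 after — 1.7 units closer together.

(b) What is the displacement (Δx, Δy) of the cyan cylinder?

(2.0, -0.4)

The cyan cylinder started near (5.3, 3.0) and ended near (7.3, 2.6).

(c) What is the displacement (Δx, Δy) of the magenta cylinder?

(2.7, -1.3)

The magenta cylinder started near (3.5, 6.1) and ended near (6.2, 4.8).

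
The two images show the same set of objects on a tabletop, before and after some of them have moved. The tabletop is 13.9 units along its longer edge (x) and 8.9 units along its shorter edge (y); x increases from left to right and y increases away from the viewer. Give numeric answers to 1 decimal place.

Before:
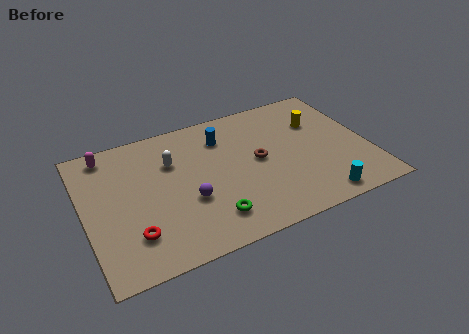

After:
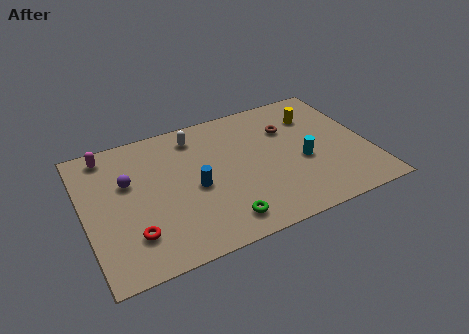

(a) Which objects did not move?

the magenta capsule and the red torus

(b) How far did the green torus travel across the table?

0.6

From (5.8, 1.8) to (6.3, 1.4), the green torus covered √(0.5² + 0.4²) ≈ 0.6 units.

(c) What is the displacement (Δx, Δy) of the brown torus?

(1.7, 1.6)

The brown torus was at about (8.5, 4.6) and moved to about (10.2, 6.2).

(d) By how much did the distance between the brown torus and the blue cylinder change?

+2.7

Before: roughly 2.7 units apart; after: 5.4. That's 2.7 units further apart.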